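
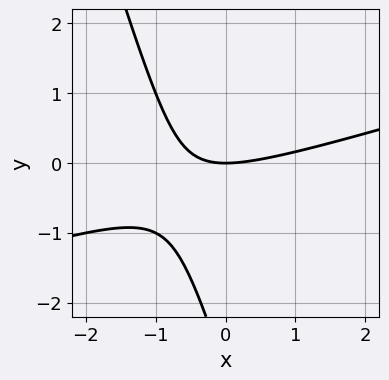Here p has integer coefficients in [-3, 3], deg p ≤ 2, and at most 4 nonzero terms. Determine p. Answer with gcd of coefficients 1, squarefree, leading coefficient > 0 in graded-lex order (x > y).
x^2 - 3*x*y - y^2 - 3*y

Degree: a generic line meets the curve in up to 2 points, so deg p = 2.
Checking where it meets the axes: it crosses the x-axis at the gridline x = 0; one y-axis crossing is at y = 0.
These observations pin down the coefficients.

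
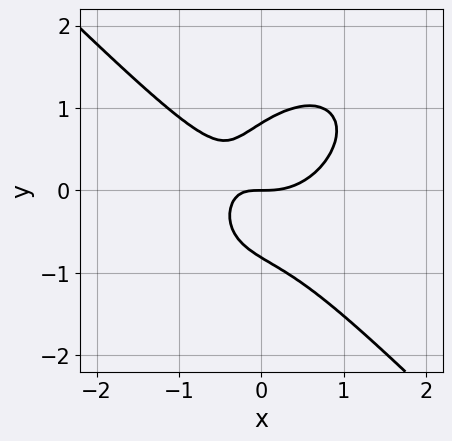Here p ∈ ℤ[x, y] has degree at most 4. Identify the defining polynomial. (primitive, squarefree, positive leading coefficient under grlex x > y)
3*x^3 + 3*y^3 - 3*x*y - 2*y

First, the degree is 3 — the shape is more complex than any degree-2 curve.
Then, from the visible intercepts: it crosses the x-axis at the gridline x = 0; it meets the y-axis at y = 0 (among the integer gridlines).
Finally, fitting integer coefficients to these (and the overall shape) gives p.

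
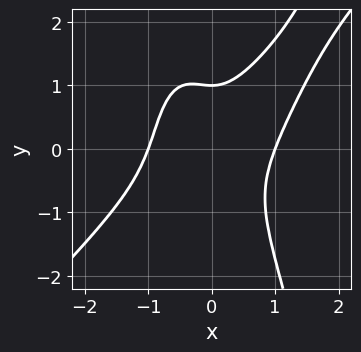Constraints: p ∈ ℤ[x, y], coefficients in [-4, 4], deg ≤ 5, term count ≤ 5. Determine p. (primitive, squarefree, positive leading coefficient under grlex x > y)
3*x^4 - 3*x^3*y + y^3 - 2*x^2 - 1

(a) The degree is 4 — a generic line meets the curve in up to 4 points.
(b) Against the integer gridlines: among the integer gridlines, it crosses the x-axis at x ∈ {-1, 1}; one y-axis crossing is at y = 1.
(c) Together with the visible shape, these determine p as stated.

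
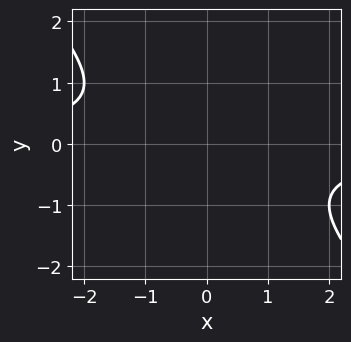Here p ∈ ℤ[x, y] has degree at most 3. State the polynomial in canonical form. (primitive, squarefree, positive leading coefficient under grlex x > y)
x*y + y^2 + 1

(a) Degree: the shape is more complex than any degree-1 curve, so deg p = 2.
(b) Observable constraints: no x-intercept at any integer in the box; the curve avoids every integer y-axis point in the box.
(c) These observations pin down the coefficients.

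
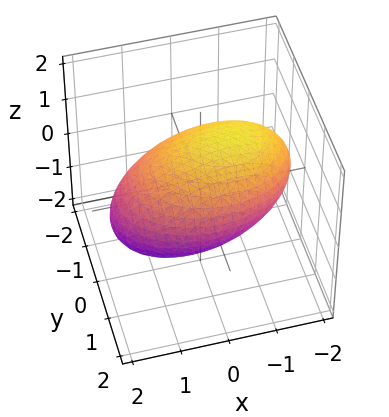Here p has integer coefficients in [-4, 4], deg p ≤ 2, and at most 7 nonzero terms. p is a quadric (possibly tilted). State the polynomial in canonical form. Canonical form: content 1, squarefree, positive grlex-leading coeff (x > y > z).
x^2 + x*z + 2*y^2 + 2*z^2 - 3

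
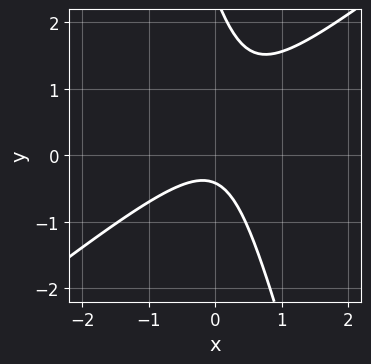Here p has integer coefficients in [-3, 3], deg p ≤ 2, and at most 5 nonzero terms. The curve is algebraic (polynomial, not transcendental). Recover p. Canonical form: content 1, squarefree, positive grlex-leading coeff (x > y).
First, degree: no degree-1 curve has this shape, so deg p = 2.
Next, observable constraints: it misses every integer gridline on the x-axis.
Finally, putting this together gives p.

3*x^2 - 3*x*y - y^2 + 2*y + 1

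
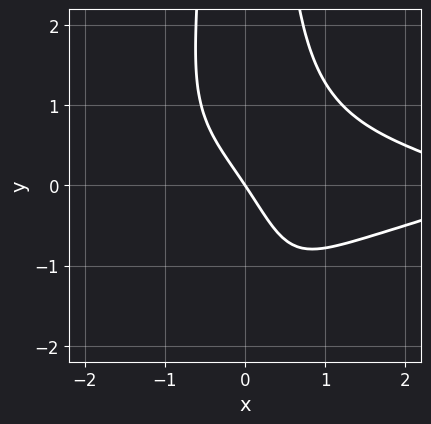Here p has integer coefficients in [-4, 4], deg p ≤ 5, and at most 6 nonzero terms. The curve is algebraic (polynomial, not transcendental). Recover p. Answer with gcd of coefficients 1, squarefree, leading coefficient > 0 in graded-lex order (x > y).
2*x^2*y^2 + x^2 + x*y - 3*x - 2*y

(a) deg p = 4. No degree-3 curve has this shape.
(b) From the visible intercepts: one y-axis crossing is at y = 0; one x-axis crossing is at x = 0.
(c) Matching integer coefficients to the picture gives p.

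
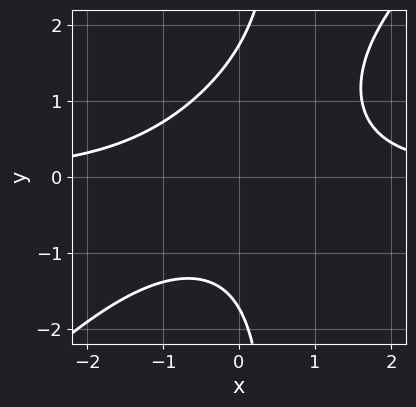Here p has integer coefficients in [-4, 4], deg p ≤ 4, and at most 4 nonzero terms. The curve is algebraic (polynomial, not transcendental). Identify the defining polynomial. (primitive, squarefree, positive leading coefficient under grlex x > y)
2*x^2*y - 2*x*y^2 + y^2 - 3

(a) deg p = 3. No degree-2 curve has this shape.
(b) Checking where it meets the axes: it misses every integer gridline on the x-axis.
(c) Assembling these constraints gives the stated polynomial.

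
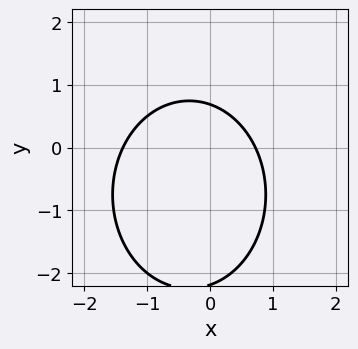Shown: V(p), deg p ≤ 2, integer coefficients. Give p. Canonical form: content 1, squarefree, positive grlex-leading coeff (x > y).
3*x^2 + 2*y^2 + 2*x + 3*y - 3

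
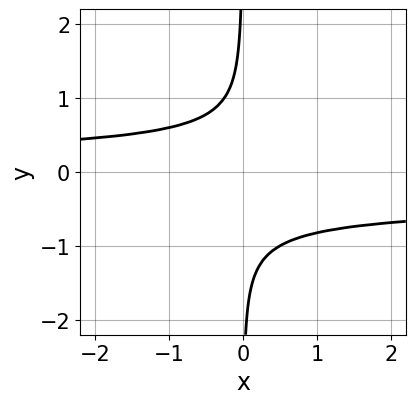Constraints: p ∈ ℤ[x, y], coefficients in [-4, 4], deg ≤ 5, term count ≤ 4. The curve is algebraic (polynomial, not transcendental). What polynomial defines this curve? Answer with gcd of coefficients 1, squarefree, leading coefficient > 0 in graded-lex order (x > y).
1. The degree is 4 — a generic line meets the curve in up to 4 points.
2. Reading off the gridlines: the curve avoids every integer y-axis point in the box; no x-intercept at any integer in the box.
3. Solving for integer coefficients yields p as stated.

3*x*y^3 + x*y^2 + 1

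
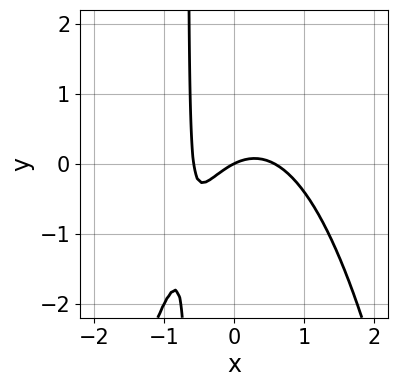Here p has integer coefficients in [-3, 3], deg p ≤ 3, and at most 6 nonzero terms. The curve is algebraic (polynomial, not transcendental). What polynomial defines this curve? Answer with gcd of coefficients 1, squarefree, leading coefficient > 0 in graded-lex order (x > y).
3*x^3 + 3*x*y - x + 2*y

(a) Degree: the shape is more complex than any degree-2 curve, so deg p = 3.
(b) From the axis intercepts and sections: one x-axis crossing is at x = 0; it crosses the y-axis at the gridline y = 0.
(c) Together with the visible shape, these determine p as stated.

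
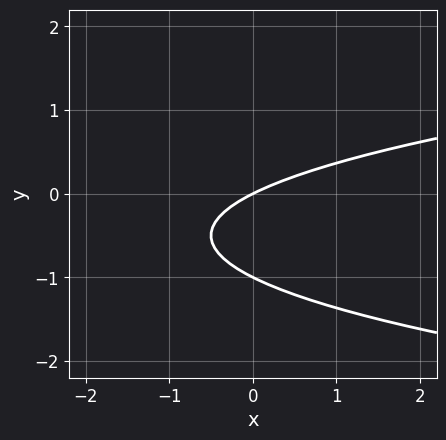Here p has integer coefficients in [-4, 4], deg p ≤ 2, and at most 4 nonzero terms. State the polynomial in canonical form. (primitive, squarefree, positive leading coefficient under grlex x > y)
(a) deg p = 2. A generic line meets the curve in up to 2 points.
(b) Against the integer gridlines: the y-axis gridline crossings are at y ∈ {-1, 0}; it meets the x-axis at x = 0 (among the integer gridlines).
(c) Fitting integer coefficients to these (and the overall shape) gives p.

2*y^2 - x + 2*y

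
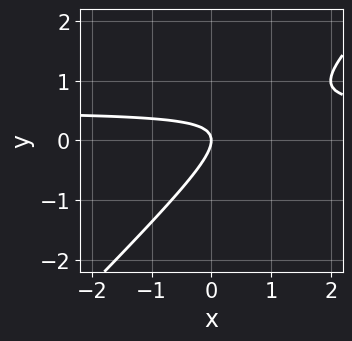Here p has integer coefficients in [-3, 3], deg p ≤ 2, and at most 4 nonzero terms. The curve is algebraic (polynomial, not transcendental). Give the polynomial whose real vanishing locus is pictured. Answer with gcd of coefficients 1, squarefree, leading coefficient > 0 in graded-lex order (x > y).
First, the degree is 2 — the shape is more complex than any degree-1 curve.
Then, observable constraints: it crosses the x-axis at the gridline x = 0; it meets the y-axis at y = 0 (among the integer gridlines).
Finally, these observations pin down the coefficients.

2*x*y - 2*y^2 - x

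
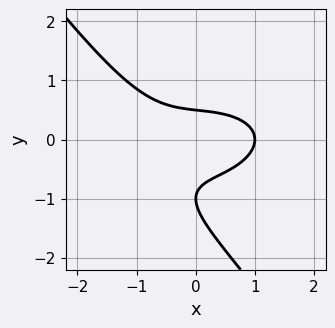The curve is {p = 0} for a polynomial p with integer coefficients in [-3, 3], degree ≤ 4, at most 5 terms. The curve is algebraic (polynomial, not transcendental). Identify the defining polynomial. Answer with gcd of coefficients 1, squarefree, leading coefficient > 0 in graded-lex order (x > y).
1. Degree: no degree-2 curve has this shape, so deg p = 3.
2. Reading off the gridlines: it meets the y-axis at y = -1 (among the integer gridlines); one x-axis crossing is at x = 1.
3. Putting this together gives p.

x^3 + 2*x*y^2 + 2*y^3 + 3*y^2 - 1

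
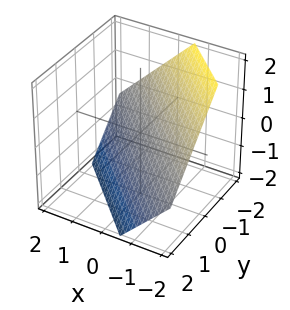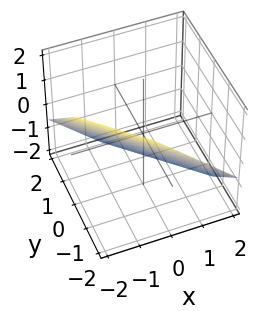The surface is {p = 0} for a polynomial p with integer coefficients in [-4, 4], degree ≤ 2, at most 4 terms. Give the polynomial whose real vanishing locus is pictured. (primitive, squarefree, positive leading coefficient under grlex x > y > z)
3*x + 3*y + 3*z + 2

1. Degree: the surface is flat (a plane), so deg p = 1.
2. Solving for integer coefficients yields p as stated.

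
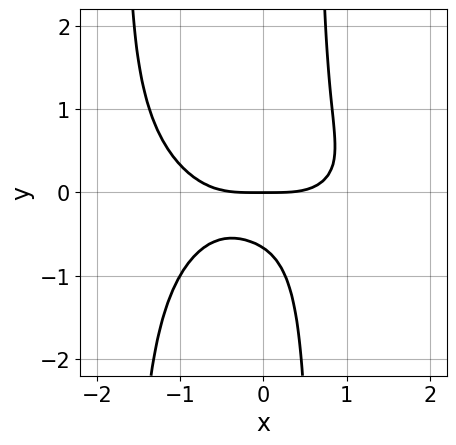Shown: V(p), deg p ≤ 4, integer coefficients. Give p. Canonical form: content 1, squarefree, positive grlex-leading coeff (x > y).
x^4 + 3*x^2*y^2 + 3*x*y^2 - 3*y^2 - 2*y

1. Degree: a generic line meets the curve in up to 4 points, so deg p = 4.
2. From the axis intercepts and sections: it crosses the x-axis at the gridline x = 0; it meets the y-axis at y = 0 (among the integer gridlines).
3. The integer polynomial consistent with all of this is the stated p.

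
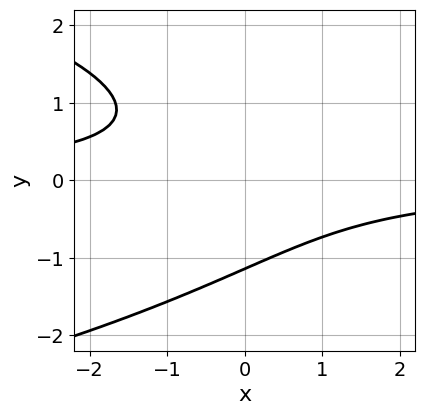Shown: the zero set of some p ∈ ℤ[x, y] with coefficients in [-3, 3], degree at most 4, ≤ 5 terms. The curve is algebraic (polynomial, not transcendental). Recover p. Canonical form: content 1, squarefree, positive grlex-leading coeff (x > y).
2*y^3 + 3*x*y + 3

First, the degree is 3 — no degree-2 curve has this shape.
Then, from the visible intercepts: the curve avoids every integer x-axis point in the box.
Finally, the integer polynomial consistent with all of this is the stated p.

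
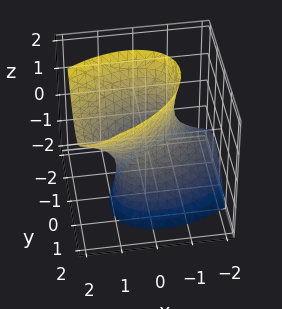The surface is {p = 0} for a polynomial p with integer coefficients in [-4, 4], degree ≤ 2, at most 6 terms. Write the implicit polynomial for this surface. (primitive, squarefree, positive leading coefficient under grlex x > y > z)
deg p = 2. The shape is more complex than any degree-1 surface.
Against the integer gridlines: no z-intercept at any integer in the box; among the integer gridlines, it crosses the x-axis at x ∈ {-1, 1}.
The integer polynomial consistent with all of this is the stated p.

2*x^2 - 2*x*y - 2*x*z + 3*y^2 - z^2 - 2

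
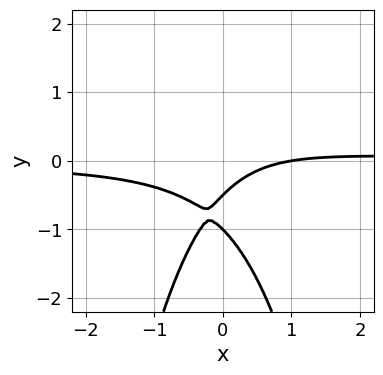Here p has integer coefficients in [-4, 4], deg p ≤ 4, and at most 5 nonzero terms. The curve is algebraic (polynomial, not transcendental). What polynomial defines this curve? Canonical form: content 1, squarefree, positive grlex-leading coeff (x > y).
3*x^2*y + 2*y^2 - x + 3*y + 1

First, the degree is 3 — no degree-2 curve has this shape.
Then, checking where it meets the axes: it crosses the x-axis at the gridline x = 1; it meets the y-axis at y = -1 (among the integer gridlines).
Finally, assembling these constraints gives the stated polynomial.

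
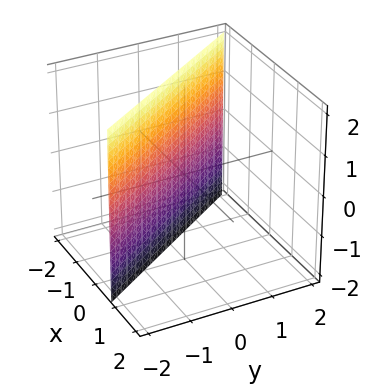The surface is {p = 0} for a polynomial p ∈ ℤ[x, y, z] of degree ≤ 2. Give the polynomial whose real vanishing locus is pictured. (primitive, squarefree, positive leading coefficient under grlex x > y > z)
First, degree: the surface is flat (a plane), so deg p = 1.
Then, checking where it meets the axes: it misses every integer gridline on the z-axis; one y-axis crossing is at y = -1.
Finally, putting this together gives p.

3*x + 2*y + 2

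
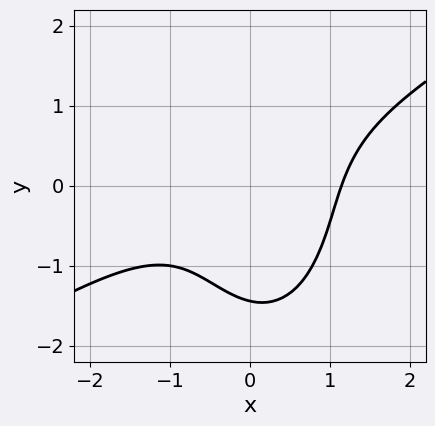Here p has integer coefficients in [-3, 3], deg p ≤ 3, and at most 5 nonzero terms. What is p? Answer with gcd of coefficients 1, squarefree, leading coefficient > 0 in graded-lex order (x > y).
deg p = 3.
The integer polynomial consistent with all of this is the stated p.

2*x^3 - 3*x^2*y - y^3 + x*y - 3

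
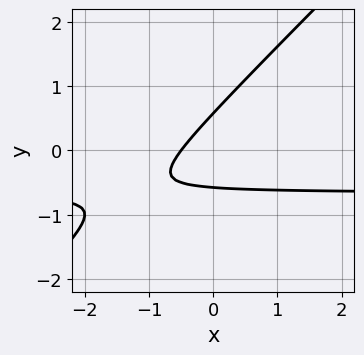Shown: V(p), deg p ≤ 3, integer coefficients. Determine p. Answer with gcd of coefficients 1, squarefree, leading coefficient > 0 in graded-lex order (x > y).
Degree: the shape is more complex than any degree-1 curve, so deg p = 2.
Matching integer coefficients to the picture gives p.

3*x*y - 3*y^2 + 2*x + 1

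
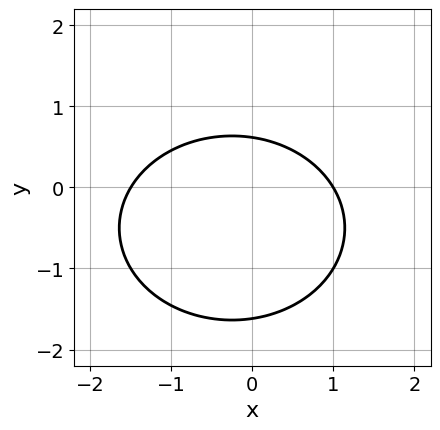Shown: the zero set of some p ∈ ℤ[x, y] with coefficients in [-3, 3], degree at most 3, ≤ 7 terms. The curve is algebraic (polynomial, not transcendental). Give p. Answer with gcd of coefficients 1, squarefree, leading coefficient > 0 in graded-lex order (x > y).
2*x^2 + 3*y^2 + x + 3*y - 3

First, degree: no degree-1 curve has this shape, so deg p = 2.
Next, observable constraints: it crosses the x-axis at the gridline x = 1.
Finally, matching integer coefficients to the picture gives p.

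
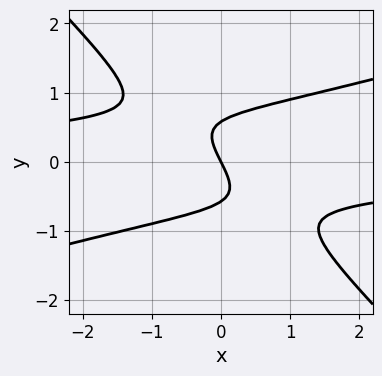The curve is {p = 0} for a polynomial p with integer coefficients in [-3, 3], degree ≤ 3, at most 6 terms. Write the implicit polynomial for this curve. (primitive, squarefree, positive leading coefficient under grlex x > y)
x^2*y - 2*x*y^2 - 3*y^3 + 2*x + y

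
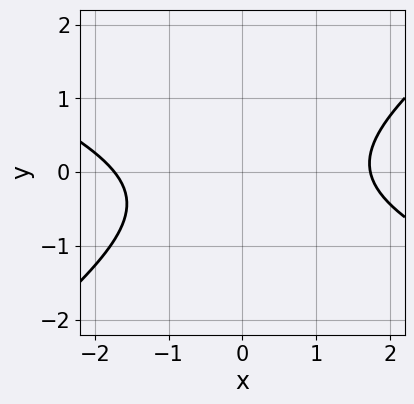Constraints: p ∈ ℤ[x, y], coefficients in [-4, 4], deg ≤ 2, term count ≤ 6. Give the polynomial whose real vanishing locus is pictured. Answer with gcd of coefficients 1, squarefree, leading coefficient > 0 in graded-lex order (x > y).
x^2 + x*y - 3*y^2 - y - 3

The degree is 2 — the shape is more complex than any degree-1 curve.
Checking where it meets the axes: it misses every integer gridline on the y-axis.
The integer polynomial consistent with all of this is the stated p.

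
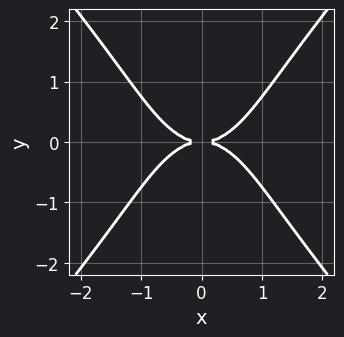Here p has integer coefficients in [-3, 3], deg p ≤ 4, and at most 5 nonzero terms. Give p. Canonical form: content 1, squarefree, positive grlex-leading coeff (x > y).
1. The degree is 4 — no degree-3 curve has this shape.
2. Symmetries: the y ↦ −y reflection is a symmetry, so y appears only in even powers; the x ↦ −x reflection is a symmetry, so x appears only in even powers.
3. Reading off the gridlines: it crosses the x-axis at the gridline x = 0; it meets the y-axis at y = 0 (among the integer gridlines).
4. The integer polynomial consistent with all of this is the stated p.

2*x^4 - y^4 - 3*y^2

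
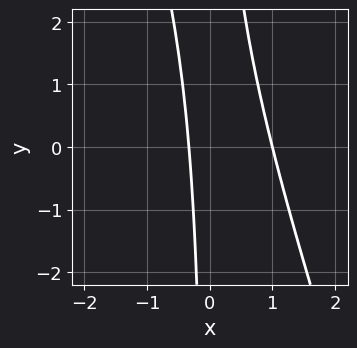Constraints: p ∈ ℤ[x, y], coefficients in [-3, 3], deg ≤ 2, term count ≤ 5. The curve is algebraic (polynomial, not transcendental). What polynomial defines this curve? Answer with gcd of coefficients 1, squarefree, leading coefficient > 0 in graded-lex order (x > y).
3*x^2 + x*y - 2*x - 1

First, degree: the shape is more complex than any degree-1 curve, so deg p = 2.
Next, against the integer gridlines: it meets the x-axis at x = 1 (among the integer gridlines); the curve avoids every integer y-axis point in the box.
Finally, the integer polynomial consistent with all of this is the stated p.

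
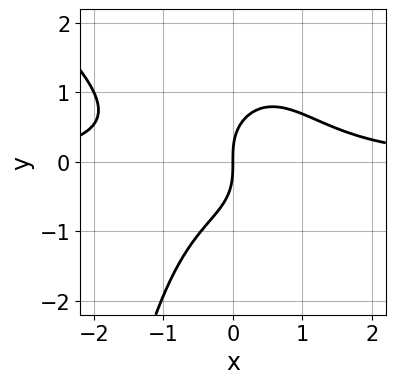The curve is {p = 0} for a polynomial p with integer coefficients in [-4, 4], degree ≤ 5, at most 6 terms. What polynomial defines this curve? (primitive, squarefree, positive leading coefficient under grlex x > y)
2*x^3*y + 2*x^2*y^2 + 2*y^3 - 3*x

1. Degree: the shape is more complex than any degree-3 curve, so deg p = 4.
2. Reading off the gridlines: one y-axis crossing is at y = 0; it crosses the x-axis at the gridline x = 0.
3. Assembling these constraints gives the stated polynomial.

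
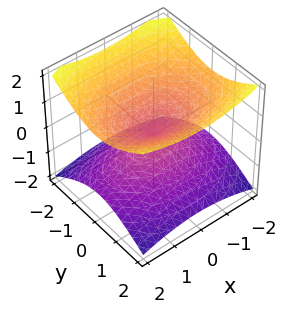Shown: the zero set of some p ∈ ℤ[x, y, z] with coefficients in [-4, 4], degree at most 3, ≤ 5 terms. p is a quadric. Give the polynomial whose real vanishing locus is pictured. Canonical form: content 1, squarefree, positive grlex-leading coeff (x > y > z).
1. Degree: two nappes meeting at a single point; a quadric, so deg p = 2.
2. Symmetries: mirror symmetry z ↦ −z ⇒ only even powers of z; the x ↦ −x reflection is a symmetry, so x appears only in even powers; it's symmetric under y → −y, forcing even powers of y.
3. From the axis intercepts and sections: it crosses the y-axis at the gridline y = 0; it meets the z-axis at z = 0 (among the integer gridlines); it meets the x-axis at x = 0 (among the integer gridlines).
4. Assembling these constraints gives the stated polynomial.

x^2 + 2*y^2 - 3*z^2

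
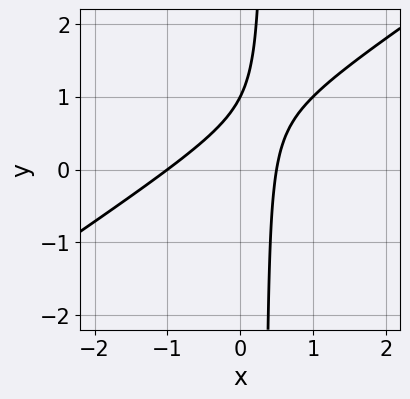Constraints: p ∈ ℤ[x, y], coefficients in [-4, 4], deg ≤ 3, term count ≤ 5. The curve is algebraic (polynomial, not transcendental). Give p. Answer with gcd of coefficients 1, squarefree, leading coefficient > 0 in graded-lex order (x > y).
2*x^2 - 3*x*y + x + y - 1

First, degree: no degree-1 curve has this shape, so deg p = 2.
Next, against the integer gridlines: it crosses the x-axis at the gridline x = -1; it meets the y-axis at y = 1 (among the integer gridlines).
Finally, these observations pin down the coefficients.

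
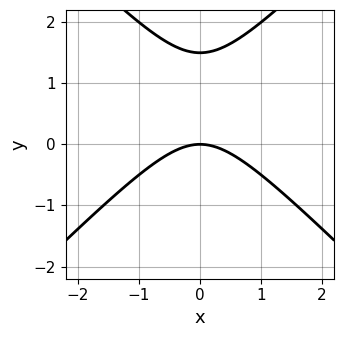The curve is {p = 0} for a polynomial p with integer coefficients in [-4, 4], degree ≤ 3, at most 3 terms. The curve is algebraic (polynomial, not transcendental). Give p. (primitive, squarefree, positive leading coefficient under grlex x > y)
2*x^2 - 2*y^2 + 3*y

1. Degree: no degree-1 curve has this shape, so deg p = 2.
2. Symmetries: mirror symmetry x ↦ −x ⇒ only even powers of x.
3. Reading off the gridlines: one y-axis crossing is at y = 0; it crosses the x-axis at the gridline x = 0.
4. Assembling these constraints gives the stated polynomial.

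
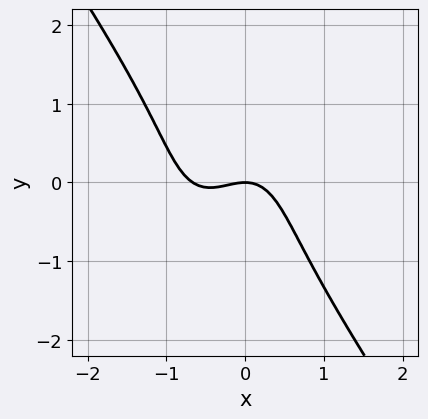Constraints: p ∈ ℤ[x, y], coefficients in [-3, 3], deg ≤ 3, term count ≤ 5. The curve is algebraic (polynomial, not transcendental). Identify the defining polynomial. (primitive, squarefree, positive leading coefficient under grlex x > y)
3*x^3 + y^3 + 2*x^2 + 2*y

1. deg p = 3. The shape is more complex than any degree-2 curve.
2. Observable constraints: it meets the y-axis at y = 0 (among the integer gridlines); one x-axis crossing is at x = 0.
3. These observations pin down the coefficients.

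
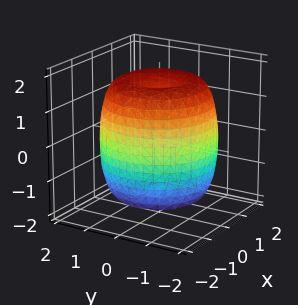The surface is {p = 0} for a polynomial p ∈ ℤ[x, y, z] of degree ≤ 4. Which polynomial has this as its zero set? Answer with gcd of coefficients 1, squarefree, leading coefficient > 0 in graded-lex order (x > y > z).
First, degree: the shape is more complex than any degree-3 surface, so deg p = 4.
Then, symmetry: the z-axis is an axis of rotation, so x and y enter only as x² + y².
Then, from the visible intercepts: a circular section at z = 1 has radius between 1 and 2.
Finally, putting this together gives p.

x^4 + 2*x^2*y^2 + y^4 - 2*x^2 - 2*y^2 + z^2 - 2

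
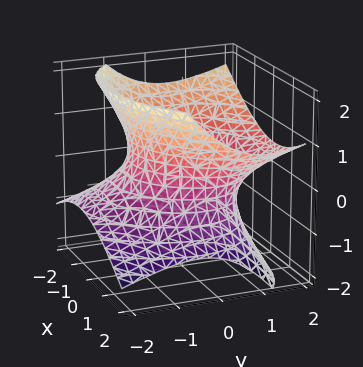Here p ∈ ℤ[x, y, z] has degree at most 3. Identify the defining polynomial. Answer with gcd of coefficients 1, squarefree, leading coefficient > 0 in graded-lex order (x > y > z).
2*x^2 - x*y + 2*y^2 - 3*y*z - 3*z^2 - 3

deg p = 2. A generic line meets the surface in up to 2 points.
Checking where it meets the axes: no z-intercept at any integer in the box.
These observations pin down the coefficients.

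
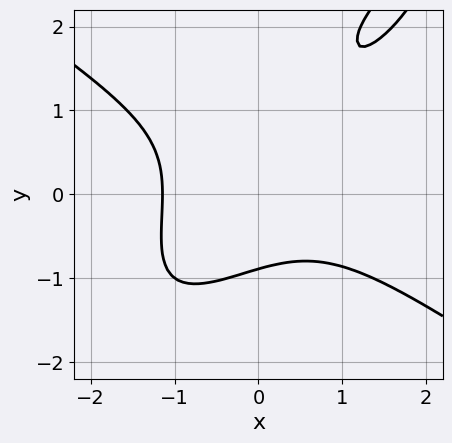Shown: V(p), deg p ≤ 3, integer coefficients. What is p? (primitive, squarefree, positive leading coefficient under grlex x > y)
2*x^3 - 3*x*y^2 + 2*y^3 - 2*y^2 + 3

(a) deg p = 3. The shape is more complex than any degree-2 curve.
(b) The integer polynomial consistent with all of this is the stated p.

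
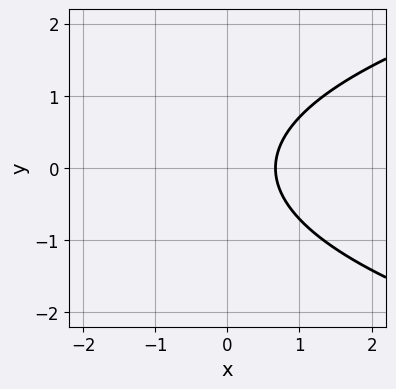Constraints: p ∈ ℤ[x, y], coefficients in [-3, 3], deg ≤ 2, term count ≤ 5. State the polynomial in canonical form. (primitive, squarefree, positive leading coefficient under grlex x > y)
2*y^2 - 3*x + 2

(a) The degree is 2 — the shape is more complex than any degree-1 curve.
(b) Symmetries: mirror symmetry y ↦ −y ⇒ only even powers of y.
(c) Checking where it meets the axes: the curve avoids every integer y-axis point in the box.
(d) Putting this together gives p.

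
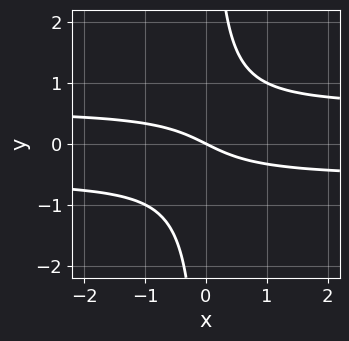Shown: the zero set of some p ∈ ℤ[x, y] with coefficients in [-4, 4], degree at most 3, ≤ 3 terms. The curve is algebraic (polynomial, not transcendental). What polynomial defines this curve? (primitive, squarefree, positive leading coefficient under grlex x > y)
3*x*y^2 - x - 2*y

1. Degree: the shape is more complex than any degree-2 curve, so deg p = 3.
2. Reading off the gridlines: it meets the y-axis at y = 0 (among the integer gridlines); it crosses the x-axis at the gridline x = 0.
3. These observations pin down the coefficients.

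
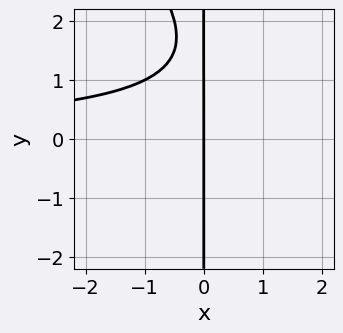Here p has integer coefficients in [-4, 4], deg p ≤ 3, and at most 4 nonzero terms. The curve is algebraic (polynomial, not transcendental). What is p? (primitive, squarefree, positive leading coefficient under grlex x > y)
x^2*y + x*y^2 - 3*x*y + 3*x

First, degree: the shape is more complex than any degree-2 curve, so deg p = 3.
Next, from the axis intercepts and sections: one x-axis crossing is at x = 0; the visible y-axis segment lies entirely on the curve.
Finally, together with the visible shape, these determine p as stated.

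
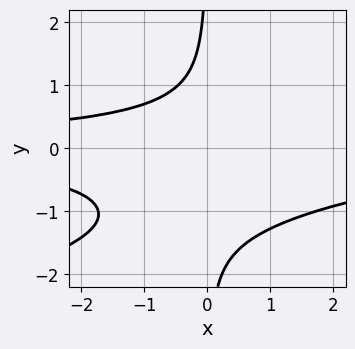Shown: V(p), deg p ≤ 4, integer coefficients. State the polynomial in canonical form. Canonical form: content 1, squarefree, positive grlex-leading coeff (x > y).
(a) Degree: a generic line meets the curve in up to 4 points, so deg p = 4.
(b) Reading off the gridlines: it misses every integer gridline on the y-axis; no x-intercept at any integer in the box.
(c) The integer polynomial consistent with all of this is the stated p.

x^2*y^2 - 3*x*y^3 - 3*x*y^2 - 3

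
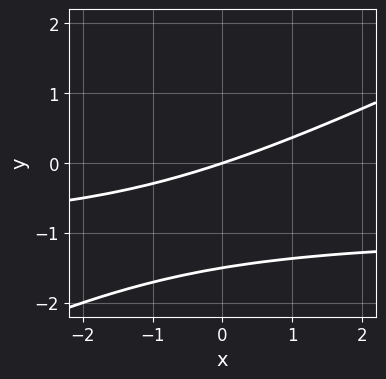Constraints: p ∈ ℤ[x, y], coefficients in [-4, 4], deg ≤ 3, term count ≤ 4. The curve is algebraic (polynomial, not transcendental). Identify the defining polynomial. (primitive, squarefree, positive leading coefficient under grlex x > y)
1. Degree: a generic line meets the curve in up to 2 points, so deg p = 2.
2. Observable constraints: one y-axis crossing is at y = 0; it meets the x-axis at x = 0 (among the integer gridlines).
3. Fitting integer coefficients to these (and the overall shape) gives p.

x*y - 2*y^2 + x - 3*y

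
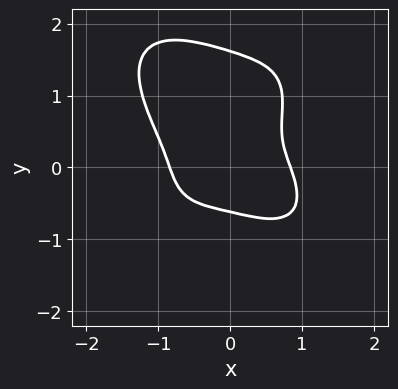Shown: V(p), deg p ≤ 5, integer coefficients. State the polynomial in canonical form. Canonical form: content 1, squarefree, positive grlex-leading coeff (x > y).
2*x^4 + 2*y^4 - 3*y^3 + 2*x*y - 1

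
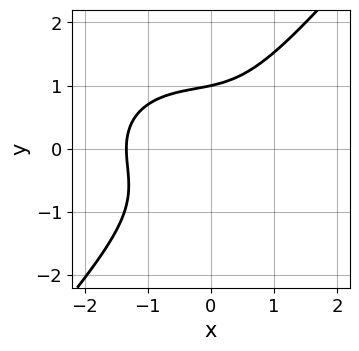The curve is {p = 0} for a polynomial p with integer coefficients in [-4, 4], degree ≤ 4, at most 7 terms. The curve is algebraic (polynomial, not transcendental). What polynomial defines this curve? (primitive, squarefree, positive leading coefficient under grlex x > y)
2*x^3 + 2*x*y^2 - 3*y^3 + x^2 + 3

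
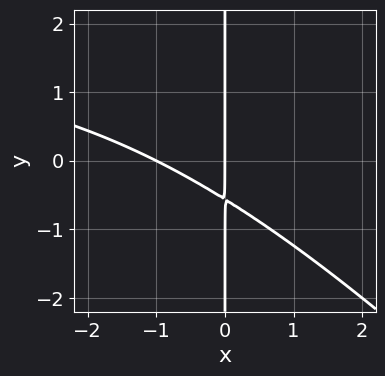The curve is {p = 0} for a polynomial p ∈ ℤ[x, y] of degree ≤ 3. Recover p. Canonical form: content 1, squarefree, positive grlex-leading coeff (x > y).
x^2*y + x*y^2 - 2*x^2 - 3*x*y - 2*x

Degree: a generic line meets the curve in up to 3 points, so deg p = 3.
Against the integer gridlines: the visible y-axis segment lies entirely on the curve; the x-axis gridline crossings are at x ∈ {-1, 0}.
Fitting integer coefficients to these (and the overall shape) gives p.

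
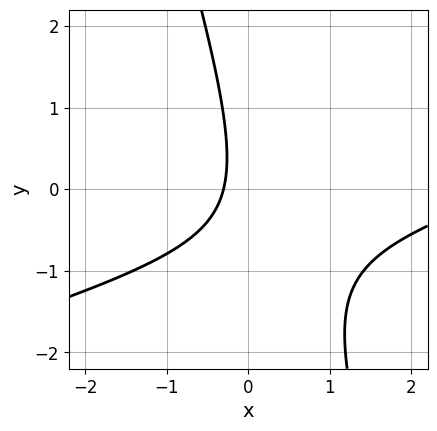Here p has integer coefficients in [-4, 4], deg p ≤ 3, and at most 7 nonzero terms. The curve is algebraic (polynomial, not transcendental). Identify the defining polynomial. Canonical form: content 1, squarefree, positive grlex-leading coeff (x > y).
x^2 - 3*x*y - y^2 - 3*x - 1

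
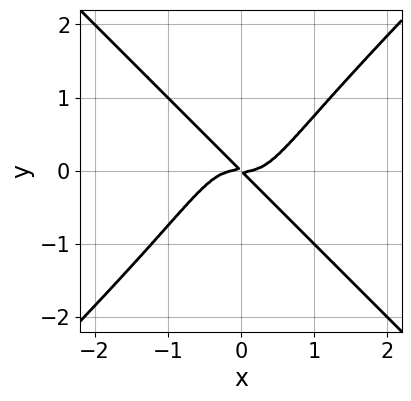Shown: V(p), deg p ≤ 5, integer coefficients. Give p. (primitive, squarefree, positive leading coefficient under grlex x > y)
(a) The degree is 4 — the shape is more complex than any degree-3 curve.
(b) Observable constraints: one x-axis crossing is at x = 0; it meets the y-axis at y = 0 (among the integer gridlines).
(c) Matching integer coefficients to the picture gives p.

3*x^4 - 3*x^2*y^2 - x*y - y^2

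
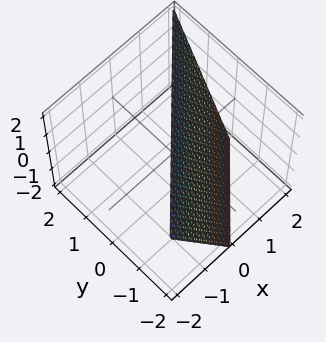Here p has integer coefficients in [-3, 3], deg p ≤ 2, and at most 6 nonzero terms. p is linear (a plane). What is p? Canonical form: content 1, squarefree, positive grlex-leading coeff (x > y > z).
2*x - 2*y + z - 2

The degree is 1 — the surface is flat (a plane).
From the axis intercepts and sections: it crosses the x-axis at the gridline x = 1; it crosses the z-axis at the gridline z = 2.
Assembling these constraints gives the stated polynomial. Check: (0, -1, 0) on the y-axis lies on the surface, and p(0, -1, 0) = 0. ✓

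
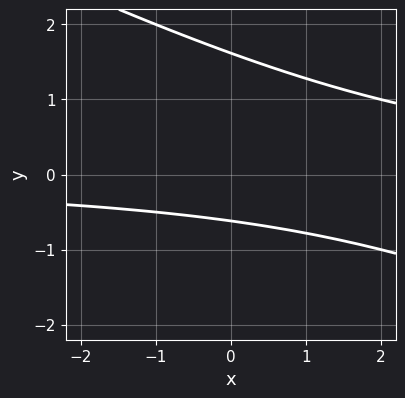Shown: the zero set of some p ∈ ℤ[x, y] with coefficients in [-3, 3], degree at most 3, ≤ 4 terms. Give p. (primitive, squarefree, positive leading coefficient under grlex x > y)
x*y + 2*y^2 - 2*y - 2

(a) The degree is 2 — the shape is more complex than any degree-1 curve.
(b) Reading off the gridlines: no x-intercept at any integer in the box.
(c) The integer polynomial consistent with all of this is the stated p.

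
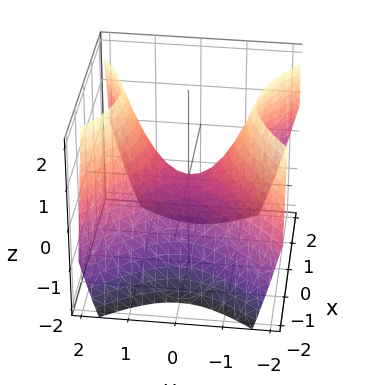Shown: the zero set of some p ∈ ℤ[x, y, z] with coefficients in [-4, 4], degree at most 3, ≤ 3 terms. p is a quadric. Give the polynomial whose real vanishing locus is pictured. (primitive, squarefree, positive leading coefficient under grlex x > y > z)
1. Degree: a hyperbolic paraboloid; a quadric, so deg p = 2.
2. Symmetries: mirror symmetry y ↦ −y ⇒ only even powers of y; the x ↦ −x reflection is a symmetry, so x appears only in even powers.
3. From the visible intercepts: one x-axis crossing is at x = 0; one y-axis crossing is at y = 0.
4. Fitting integer coefficients to these (and the overall shape) gives p.

x^2 - y^2 + z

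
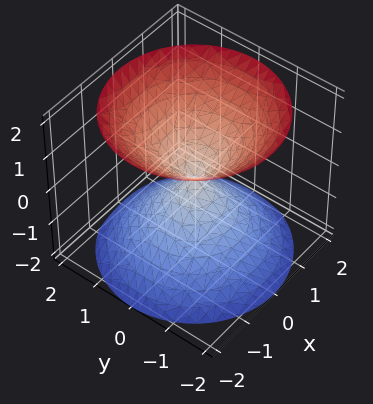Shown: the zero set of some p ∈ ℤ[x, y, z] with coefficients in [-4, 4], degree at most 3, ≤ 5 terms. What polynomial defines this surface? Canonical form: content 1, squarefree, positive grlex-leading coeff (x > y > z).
x^2 + y^2 - z^2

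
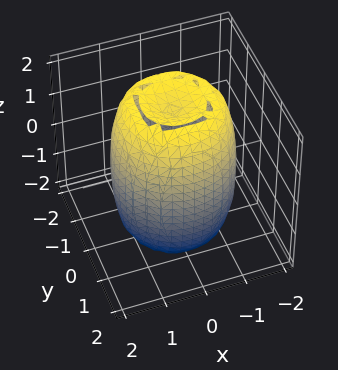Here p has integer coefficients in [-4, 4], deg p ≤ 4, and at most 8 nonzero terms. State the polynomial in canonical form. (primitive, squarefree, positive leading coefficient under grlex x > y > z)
1. deg p = 4. A generic line meets the surface in up to 4 points.
2. By symmetry, the surface is invariant under rotation about z: p = q(x² + y², z).
3. Observable constraints: a circular section at z = 2 has radius between 0 and 1.
4. These observations pin down the coefficients.

2*x^4 + 4*x^2*y^2 + 2*y^4 - 3*x^2 - 3*y^2 + z^2 - 3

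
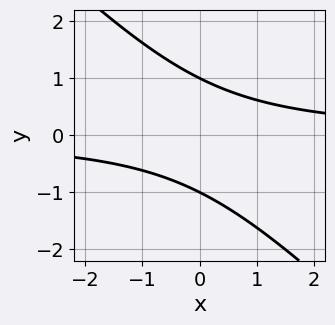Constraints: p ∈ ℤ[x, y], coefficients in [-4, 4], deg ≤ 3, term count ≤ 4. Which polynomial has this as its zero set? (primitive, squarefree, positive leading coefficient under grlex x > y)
x*y + y^2 - 1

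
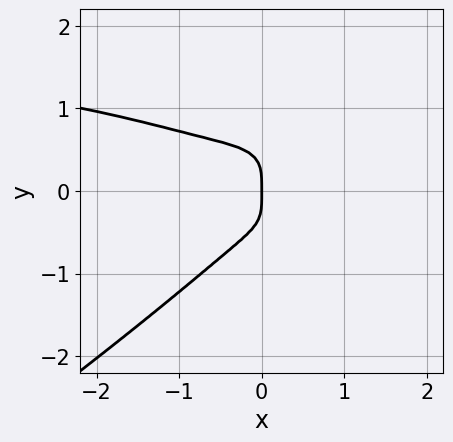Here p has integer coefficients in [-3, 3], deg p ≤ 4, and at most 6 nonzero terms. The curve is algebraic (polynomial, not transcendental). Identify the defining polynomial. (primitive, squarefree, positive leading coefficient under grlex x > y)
(a) Degree: a generic line meets the curve in up to 4 points, so deg p = 4.
(b) Checking where it meets the axes: it meets the x-axis at x = 0 (among the integer gridlines); it meets the y-axis at y = 0 (among the integer gridlines).
(c) Fitting integer coefficients to these (and the overall shape) gives p.

x^3*y - 3*y^4 - 2*x^3 - 2*x^2*y - x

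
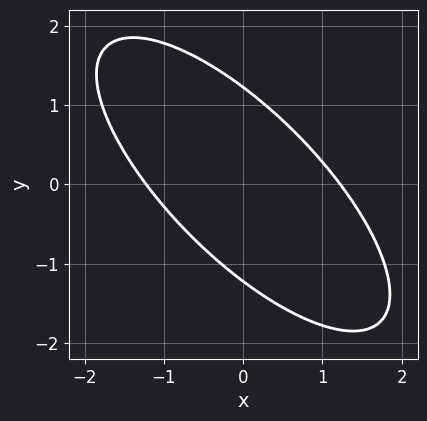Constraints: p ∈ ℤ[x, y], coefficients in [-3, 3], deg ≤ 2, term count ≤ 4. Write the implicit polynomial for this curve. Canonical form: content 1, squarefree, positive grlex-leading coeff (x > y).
1. Degree: the shape is more complex than any degree-1 curve, so deg p = 2.
2. Solving for integer coefficients yields p as stated.

2*x^2 + 3*x*y + 2*y^2 - 3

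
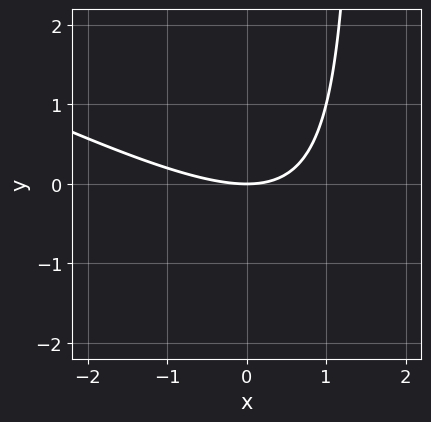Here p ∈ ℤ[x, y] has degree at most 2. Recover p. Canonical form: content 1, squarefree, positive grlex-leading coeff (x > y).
(a) The degree is 2 — a generic line meets the curve in up to 2 points.
(b) Observable constraints: it meets the x-axis at x = 0 (among the integer gridlines); one y-axis crossing is at y = 0.
(c) Solving for integer coefficients yields p as stated.

x^2 + 2*x*y - 3*y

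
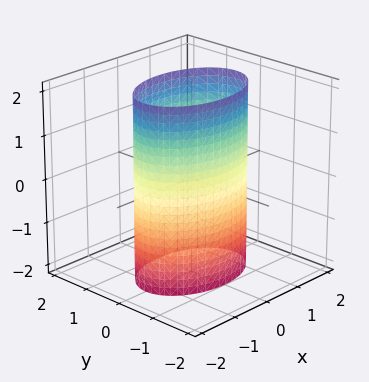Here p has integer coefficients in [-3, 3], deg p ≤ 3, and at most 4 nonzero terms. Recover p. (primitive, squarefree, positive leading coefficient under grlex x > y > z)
(a) The degree is 2 — constant cross-section along one axis; a quadric.
(b) Symmetries: the x ↦ −x reflection is a symmetry, so x appears only in even powers; it's symmetric under y → −y, forcing even powers of y; the z ↦ −z reflection is a symmetry, so z appears only in even powers.
(c) From the axis intercepts and sections: among the integer gridlines, it crosses the y-axis at y ∈ {-1, 1}; no z-intercept at any integer in the box.
(d) Solving for integer coefficients yields p as stated.

x^2 + 2*y^2 - 2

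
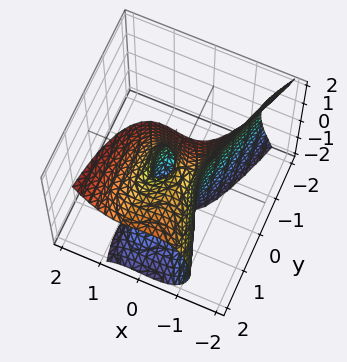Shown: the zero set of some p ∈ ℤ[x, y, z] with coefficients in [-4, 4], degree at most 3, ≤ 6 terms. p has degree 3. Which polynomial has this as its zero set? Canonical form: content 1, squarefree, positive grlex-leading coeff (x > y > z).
First, deg p = 3. A generic line meets the surface in up to 3 points.
Then, from the visible intercepts: it meets the x-axis at x = 0 (among the integer gridlines); every point of the z-axis in the box is on the surface.
Finally, putting this together gives p.

3*x^3 - y*z^2 + y^2 - y*z - x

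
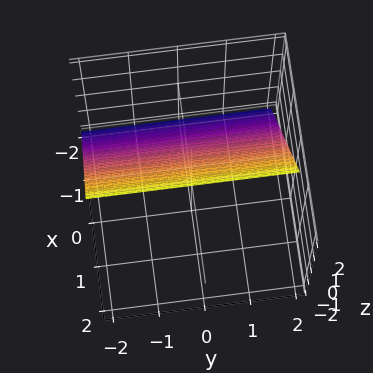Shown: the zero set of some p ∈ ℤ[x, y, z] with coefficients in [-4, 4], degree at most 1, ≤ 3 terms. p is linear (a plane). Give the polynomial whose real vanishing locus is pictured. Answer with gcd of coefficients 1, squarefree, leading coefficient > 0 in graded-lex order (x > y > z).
First, the degree is 1 — every cross-section is a straight line — this is a plane.
Next, reading off the gridlines: it crosses the z-axis at the gridline z = 1; it misses every integer gridline on the y-axis.
Finally, assembling these constraints gives the stated polynomial.

3*x - 2*z + 2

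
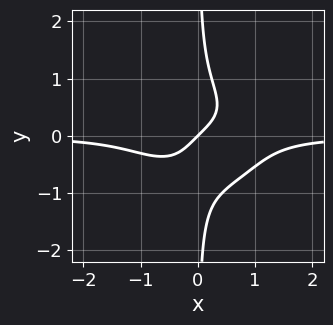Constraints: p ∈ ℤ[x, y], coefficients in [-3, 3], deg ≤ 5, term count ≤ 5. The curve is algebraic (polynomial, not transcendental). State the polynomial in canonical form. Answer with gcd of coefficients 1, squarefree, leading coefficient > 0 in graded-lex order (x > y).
(a) The degree is 4 — the shape is more complex than any degree-3 curve.
(b) From the axis intercepts and sections: it meets the y-axis at y = 0 (among the integer gridlines); it meets the x-axis at x = 0 (among the integer gridlines).
(c) These observations pin down the coefficients.

2*x^3*y + 3*x*y^3 + x - y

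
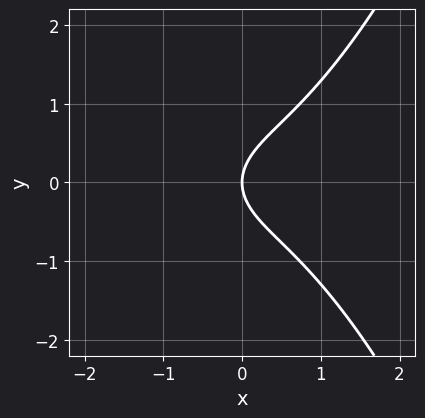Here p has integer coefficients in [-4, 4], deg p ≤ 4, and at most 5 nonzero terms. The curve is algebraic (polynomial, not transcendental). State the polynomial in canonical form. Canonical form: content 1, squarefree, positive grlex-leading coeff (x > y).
2*x^3 - 3*y^2 + 3*x

Degree: the shape is more complex than any degree-2 curve, so deg p = 3.
Symmetries: it's symmetric under y → −y, forcing even powers of y.
Observable constraints: it crosses the y-axis at the gridline y = 0; it meets the x-axis at x = 0 (among the integer gridlines).
These observations pin down the coefficients.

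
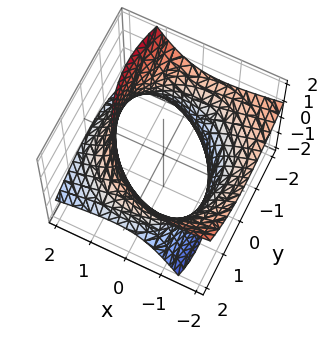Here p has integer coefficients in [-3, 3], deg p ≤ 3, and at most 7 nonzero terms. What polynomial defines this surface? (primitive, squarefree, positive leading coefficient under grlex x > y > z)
First, deg p = 2.
Then, observable constraints: the surface avoids every integer z-axis point in the box.
Finally, fitting integer coefficients to these (and the overall shape) gives p.

x^2 + 2*x*z + y^2 + y*z - z^2 - 3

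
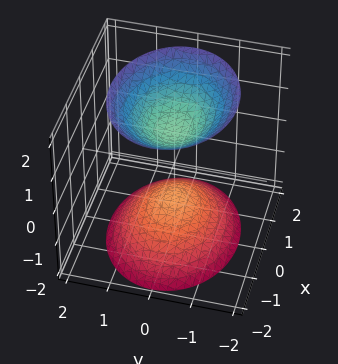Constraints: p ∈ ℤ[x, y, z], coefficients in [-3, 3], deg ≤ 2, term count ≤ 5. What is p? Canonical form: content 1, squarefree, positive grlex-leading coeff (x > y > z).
2*x^2 + 3*y^2 - 2*z^2 + 2

The picture has 2 separate pieces. They look like related sheets of one shape, so recover p as a whole.
The degree is 2 — two separate bowl-shaped sheets opening away from each other; a quadric.
Symmetries: the y ↦ −y reflection is a symmetry, so y appears only in even powers; the x ↦ −x reflection is a symmetry, so x appears only in even powers; the z ↦ −z reflection is a symmetry, so z appears only in even powers.
Observable constraints: no x-intercept at any integer in the box; the surface avoids every integer y-axis point in the box; among the integer gridlines, it crosses the z-axis at z ∈ {-1, 1}.
Together with the visible shape, these determine p as stated.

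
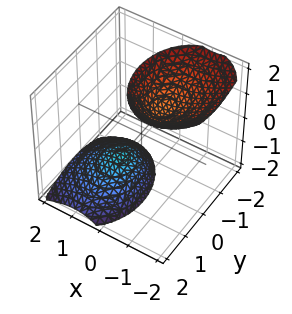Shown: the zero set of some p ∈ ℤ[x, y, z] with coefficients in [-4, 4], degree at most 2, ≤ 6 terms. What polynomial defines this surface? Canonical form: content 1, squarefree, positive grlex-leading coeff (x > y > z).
3*x^2 + 3*x*z + 2*y^2 + y*z - z^2 + 2

(a) The picture has 2 separate pieces. Treating them together as one polynomial.
(b) The degree is 2 — no degree-1 surface has this shape.
(c) Against the integer gridlines: no x-intercept at any integer in the box; no y-intercept at any integer in the box.
(d) Putting this together gives p.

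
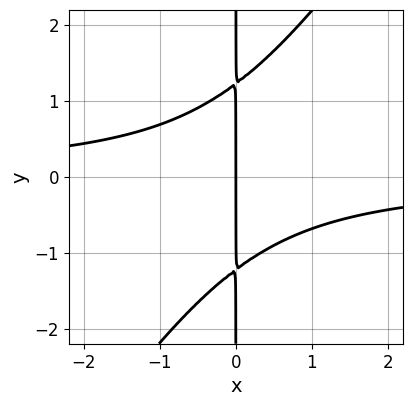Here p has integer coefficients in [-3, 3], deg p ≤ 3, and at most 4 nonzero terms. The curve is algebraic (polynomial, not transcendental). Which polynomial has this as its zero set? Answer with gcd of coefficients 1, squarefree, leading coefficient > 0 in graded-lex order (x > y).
3*x^2*y - 2*x*y^2 + 3*x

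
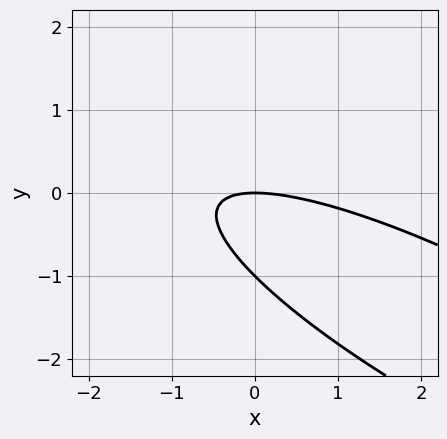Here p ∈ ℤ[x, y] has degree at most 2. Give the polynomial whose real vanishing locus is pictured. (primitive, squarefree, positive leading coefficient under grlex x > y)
x^2 + 3*x*y + 3*y^2 + 3*y

First, deg p = 2. The shape is more complex than any degree-1 curve.
Then, from the axis intercepts and sections: it crosses the x-axis at the gridline x = 0; the y-axis gridline crossings are at y ∈ {-1, 0}.
Finally, the integer polynomial consistent with all of this is the stated p.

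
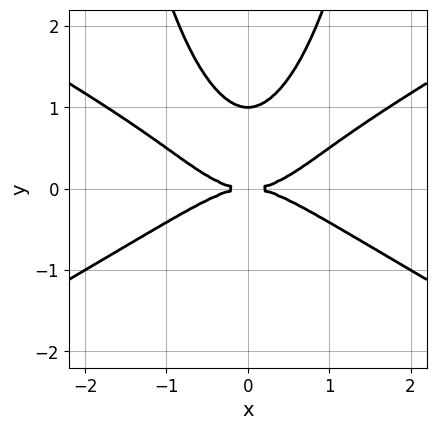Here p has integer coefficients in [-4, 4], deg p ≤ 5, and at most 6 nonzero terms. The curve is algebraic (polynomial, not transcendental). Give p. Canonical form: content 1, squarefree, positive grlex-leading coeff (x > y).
(a) Degree: a generic line meets the curve in up to 4 points, so deg p = 4.
(b) Symmetries: it's symmetric under x → −x, forcing even powers of x.
(c) From the visible intercepts: one x-axis crossing is at x = 0; among the integer gridlines, it crosses the y-axis at y ∈ {0, 1}.
(d) Matching integer coefficients to the picture gives p.

x^4 - 3*x^2*y^2 + 2*y^3 - 2*y^2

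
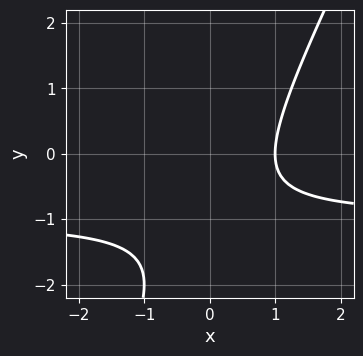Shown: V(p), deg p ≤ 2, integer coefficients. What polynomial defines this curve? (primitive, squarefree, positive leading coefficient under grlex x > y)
(a) deg p = 2. No degree-1 curve has this shape.
(b) From the axis intercepts and sections: the curve avoids every integer y-axis point in the box; it crosses the x-axis at the gridline x = 1.
(c) Together with the visible shape, these determine p as stated.

2*x*y - y^2 + 2*x - 2*y - 2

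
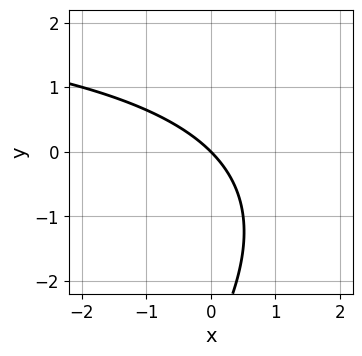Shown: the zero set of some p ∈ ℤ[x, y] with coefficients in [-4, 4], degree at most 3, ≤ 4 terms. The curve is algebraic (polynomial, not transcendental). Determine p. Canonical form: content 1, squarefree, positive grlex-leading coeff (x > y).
x*y - y^2 - 3*x - 3*y

(a) The degree is 2 — no degree-1 curve has this shape.
(b) Reading off the gridlines: one y-axis crossing is at y = 0; it crosses the x-axis at the gridline x = 0.
(c) These observations pin down the coefficients.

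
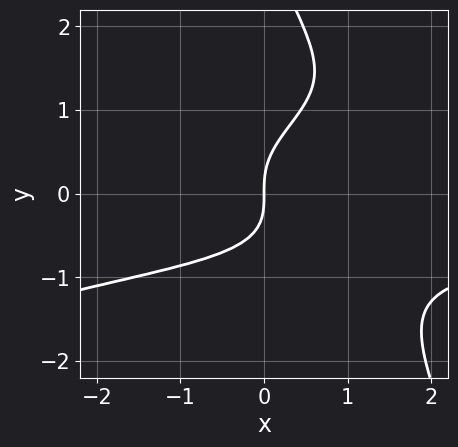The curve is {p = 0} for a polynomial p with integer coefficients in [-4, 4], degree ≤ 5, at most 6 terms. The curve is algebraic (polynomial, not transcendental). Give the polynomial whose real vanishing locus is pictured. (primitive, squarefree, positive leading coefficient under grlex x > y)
x^2*y^2 - 2*x*y^3 - y^4 + 3*y^3 - 3*x

First, degree: no degree-3 curve has this shape, so deg p = 4.
Next, against the integer gridlines: it meets the y-axis at y = 0 (among the integer gridlines); it meets the x-axis at x = 0 (among the integer gridlines).
Finally, together with the visible shape, these determine p as stated.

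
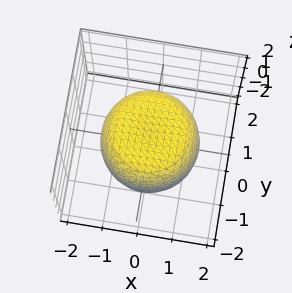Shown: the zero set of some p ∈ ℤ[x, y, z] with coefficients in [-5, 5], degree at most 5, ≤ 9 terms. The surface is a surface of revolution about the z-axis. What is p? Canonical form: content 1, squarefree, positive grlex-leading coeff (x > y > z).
2*x^4 + 4*x^2*y^2 + 2*y^4 - 2*x^2 - 2*y^2 + 2*z^2 - 3

The degree is 4 — a generic line meets the surface in up to 4 points.
Symmetries: rotational symmetry about the z-axis ⇒ p depends on x, y only through x² + y².
Against the integer gridlines: a circular section at z = 1 has radius between 1 and 2.
Fitting integer coefficients to these (and the overall shape) gives p.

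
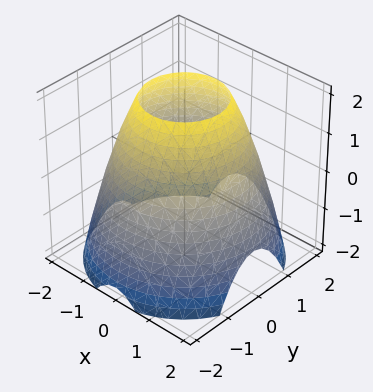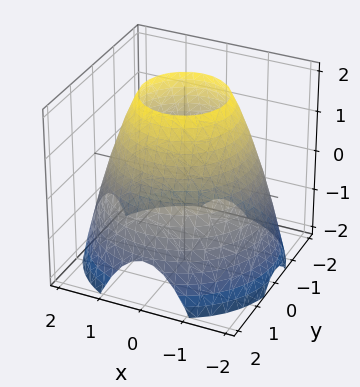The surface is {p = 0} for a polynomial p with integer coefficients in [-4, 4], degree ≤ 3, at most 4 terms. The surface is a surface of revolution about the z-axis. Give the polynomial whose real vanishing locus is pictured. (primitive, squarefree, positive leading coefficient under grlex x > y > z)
(a) Degree: the shape is more complex than any degree-1 surface, so deg p = 2.
(b) Symmetry: the z-axis is an axis of rotation, so x and y enter only as x² + y².
(c) Observable constraints: a circular section at z = 2 has radius exactly 1; no z-intercept at any integer in the box.
(d) Assembling these constraints gives the stated polynomial.

x^2 + y^2 + z - 3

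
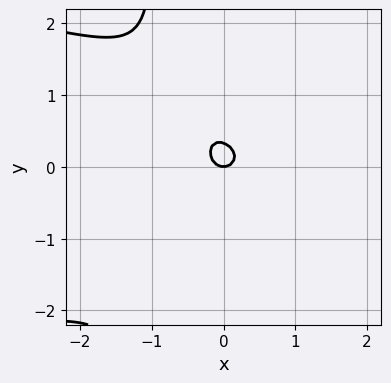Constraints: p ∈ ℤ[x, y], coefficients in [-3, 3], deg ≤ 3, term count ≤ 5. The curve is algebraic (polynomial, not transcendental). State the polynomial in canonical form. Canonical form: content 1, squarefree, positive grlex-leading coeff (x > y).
3*x*y^2 + 3*x^2 + 3*y^2 - y

First, the degree is 3 — a generic line meets the curve in up to 3 points.
Next, from the axis intercepts and sections: one y-axis crossing is at y = 0; one x-axis crossing is at x = 0.
Finally, together with the visible shape, these determine p as stated.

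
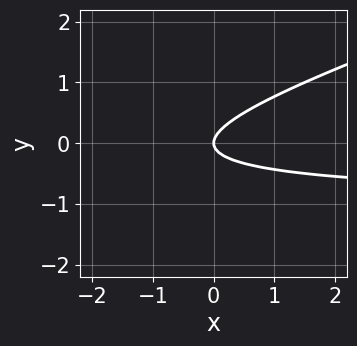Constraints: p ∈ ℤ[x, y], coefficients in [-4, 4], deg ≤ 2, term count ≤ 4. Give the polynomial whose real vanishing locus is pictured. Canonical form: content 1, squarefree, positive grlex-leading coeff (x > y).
x*y - 3*y^2 + x

deg p = 2. No degree-1 curve has this shape.
Against the integer gridlines: one y-axis crossing is at y = 0; it crosses the x-axis at the gridline x = 0.
Matching integer coefficients to the picture gives p.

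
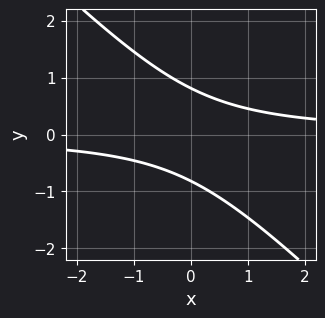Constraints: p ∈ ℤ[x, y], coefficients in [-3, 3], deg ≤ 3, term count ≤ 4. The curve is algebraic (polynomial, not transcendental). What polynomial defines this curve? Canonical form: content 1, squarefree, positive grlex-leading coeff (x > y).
3*x*y + 3*y^2 - 2

1. deg p = 2.
2. From the axis intercepts and sections: no x-intercept at any integer in the box.
3. These observations pin down the coefficients.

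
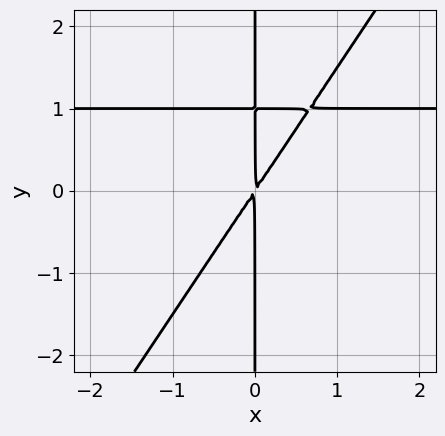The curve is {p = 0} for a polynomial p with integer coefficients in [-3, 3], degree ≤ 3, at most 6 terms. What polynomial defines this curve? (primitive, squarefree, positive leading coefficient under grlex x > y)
3*x^2*y - 2*x*y^2 - 3*x^2 + 2*x*y

First, degree: the shape is more complex than any degree-2 curve, so deg p = 3.
Next, reading off the gridlines: the visible y-axis segment lies entirely on the curve.
Finally, matching integer coefficients to the picture gives p.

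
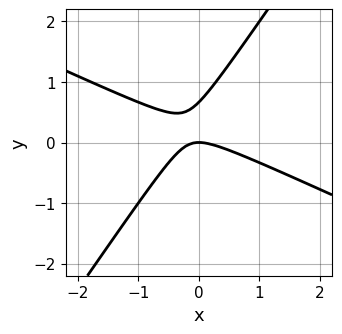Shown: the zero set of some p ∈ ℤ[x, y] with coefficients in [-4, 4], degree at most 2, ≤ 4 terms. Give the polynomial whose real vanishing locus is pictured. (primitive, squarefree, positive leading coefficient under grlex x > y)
(a) deg p = 2. The shape is more complex than any degree-1 curve.
(b) Observable constraints: it crosses the y-axis at the gridline y = 0; one x-axis crossing is at x = 0.
(c) Together with the visible shape, these determine p as stated.

2*x^2 + 3*x*y - 3*y^2 + 2*y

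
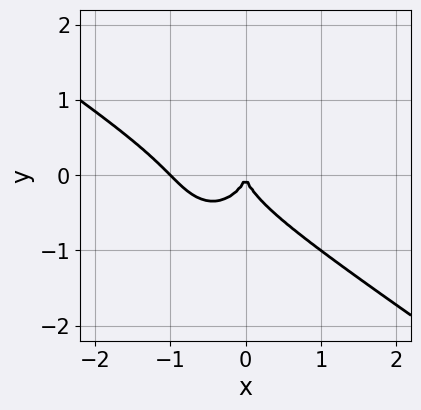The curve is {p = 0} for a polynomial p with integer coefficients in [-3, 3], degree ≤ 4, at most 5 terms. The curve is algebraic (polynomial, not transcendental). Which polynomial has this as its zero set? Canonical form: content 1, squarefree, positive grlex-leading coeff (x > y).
x^3 + x^2*y + y^3 + x^2

1. Degree: no degree-2 curve has this shape, so deg p = 3.
2. Against the integer gridlines: it crosses the y-axis at the gridline y = 0; the x-axis gridline crossings are at x ∈ {-1, 0}.
3. Assembling these constraints gives the stated polynomial.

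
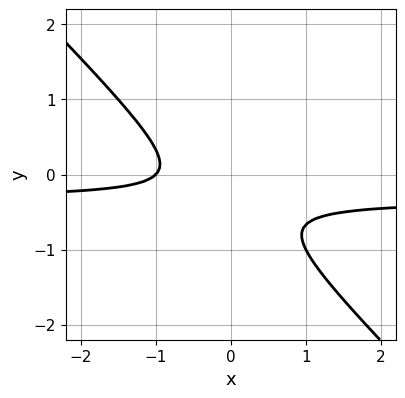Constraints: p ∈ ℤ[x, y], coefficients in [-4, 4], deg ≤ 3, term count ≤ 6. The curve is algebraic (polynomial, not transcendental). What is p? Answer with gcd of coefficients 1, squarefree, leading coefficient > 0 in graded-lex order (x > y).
deg p = 2.
Against the integer gridlines: one x-axis crossing is at x = -1; the curve avoids every integer y-axis point in the box.
Matching integer coefficients to the picture gives p.

3*x*y + 3*y^2 + x + 2*y + 1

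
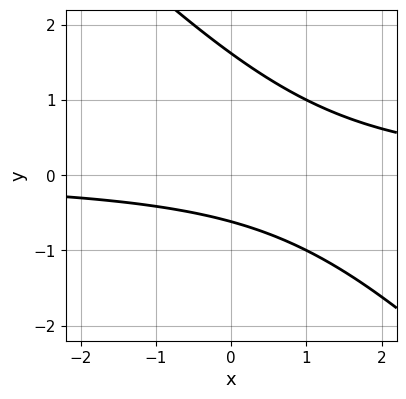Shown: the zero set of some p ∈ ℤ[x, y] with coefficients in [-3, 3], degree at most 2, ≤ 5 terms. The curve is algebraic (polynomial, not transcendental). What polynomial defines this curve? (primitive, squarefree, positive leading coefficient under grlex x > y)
x*y + y^2 - y - 1

(a) The degree is 2 — the shape is more complex than any degree-1 curve.
(b) From the visible intercepts: no x-intercept at any integer in the box.
(c) Solving for integer coefficients yields p as stated.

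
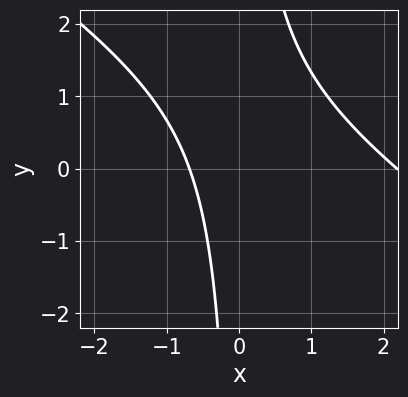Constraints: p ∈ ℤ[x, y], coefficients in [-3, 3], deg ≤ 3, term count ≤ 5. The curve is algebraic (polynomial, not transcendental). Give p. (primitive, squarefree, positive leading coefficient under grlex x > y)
2*x^2 + 3*x*y - 3*x - 3

(a) deg p = 2.
(b) Checking where it meets the axes: the curve avoids every integer y-axis point in the box.
(c) Putting this together gives p.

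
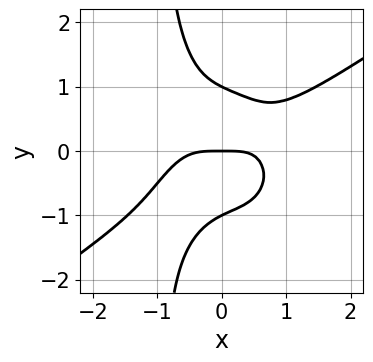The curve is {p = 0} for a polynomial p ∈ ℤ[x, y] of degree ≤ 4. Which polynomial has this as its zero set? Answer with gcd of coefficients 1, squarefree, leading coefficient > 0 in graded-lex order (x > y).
x^4 - x^3*y - x*y^3 - y^3 + y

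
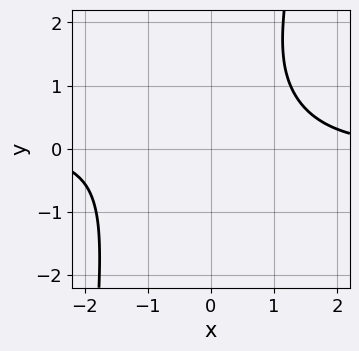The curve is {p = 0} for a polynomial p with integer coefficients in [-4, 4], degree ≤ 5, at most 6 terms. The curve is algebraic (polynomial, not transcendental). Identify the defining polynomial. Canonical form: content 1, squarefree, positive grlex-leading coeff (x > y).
x^3*y - y^2 + 2*y - 3

(a) deg p = 4. The shape is more complex than any degree-3 curve.
(b) From the visible intercepts: it misses every integer gridline on the y-axis; the curve avoids every integer x-axis point in the box.
(c) The integer polynomial consistent with all of this is the stated p.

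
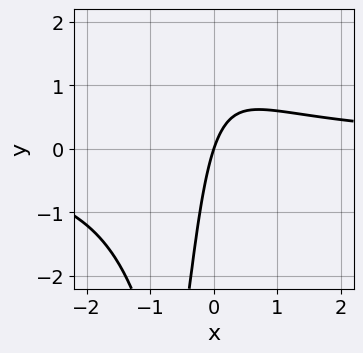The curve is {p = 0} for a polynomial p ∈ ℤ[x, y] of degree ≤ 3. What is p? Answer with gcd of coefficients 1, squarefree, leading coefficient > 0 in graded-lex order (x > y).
2*x^2*y + 2*x*y - 3*x + y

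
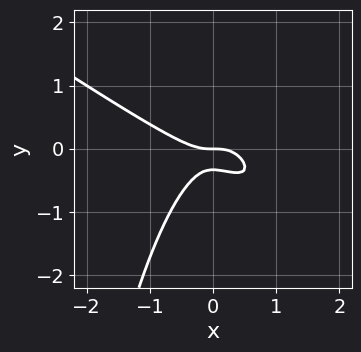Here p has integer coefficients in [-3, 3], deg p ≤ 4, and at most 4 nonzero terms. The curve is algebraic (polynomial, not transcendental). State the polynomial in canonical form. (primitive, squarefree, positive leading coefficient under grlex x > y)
2*x^3 + 3*x^2*y + 3*y^2 + y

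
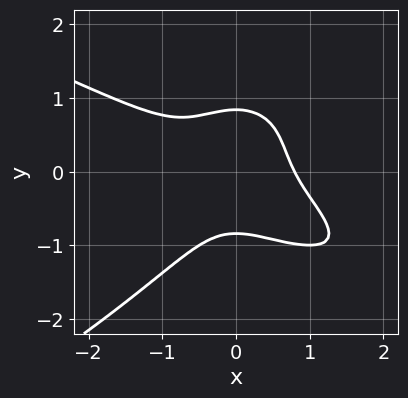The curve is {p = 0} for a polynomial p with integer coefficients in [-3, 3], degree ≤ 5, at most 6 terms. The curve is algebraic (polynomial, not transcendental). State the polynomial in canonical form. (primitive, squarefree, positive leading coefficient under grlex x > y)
First, deg p = 4.
Finally, matching integer coefficients to the picture gives p.

2*y^4 + 2*x^3 + 3*x^2*y - 1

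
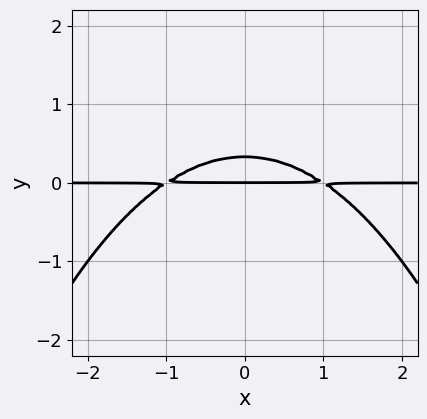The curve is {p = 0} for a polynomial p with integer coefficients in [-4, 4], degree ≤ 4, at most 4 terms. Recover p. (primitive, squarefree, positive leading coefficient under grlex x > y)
1. Degree: no degree-2 curve has this shape, so deg p = 3.
2. Symmetries: the x ↦ −x reflection is a symmetry, so x appears only in even powers.
3. From the visible intercepts: every point of the x-axis in the box is on the curve; it meets the y-axis at y = 0 (among the integer gridlines).
4. Assembling these constraints gives the stated polynomial.

x^2*y + 3*y^2 - y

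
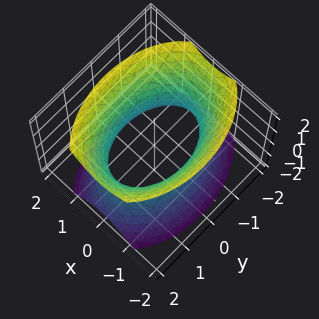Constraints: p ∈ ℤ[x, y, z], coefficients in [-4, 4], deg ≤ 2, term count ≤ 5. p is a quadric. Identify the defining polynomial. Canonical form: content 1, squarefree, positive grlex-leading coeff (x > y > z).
2*x^2 + y^2 - z^2 - 2

deg p = 2. One connected sheet with a waist; a quadric.
Symmetries: it's symmetric under y → −y, forcing even powers of y; mirror symmetry z ↦ −z ⇒ only even powers of z; the x ↦ −x reflection is a symmetry, so x appears only in even powers.
From the visible intercepts: among the integer gridlines, it crosses the x-axis at x ∈ {-1, 1}; no z-intercept at any integer in the box.
Together with the visible shape, these determine p as stated.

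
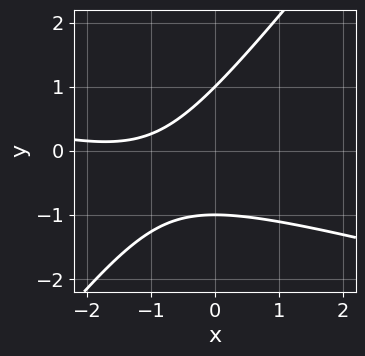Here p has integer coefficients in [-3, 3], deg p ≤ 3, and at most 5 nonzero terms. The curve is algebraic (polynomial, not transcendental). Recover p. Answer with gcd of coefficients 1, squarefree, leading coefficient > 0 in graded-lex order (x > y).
x^2 + 3*x*y - 3*y^2 + 3*x + 3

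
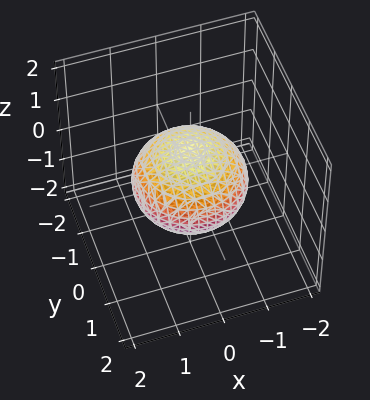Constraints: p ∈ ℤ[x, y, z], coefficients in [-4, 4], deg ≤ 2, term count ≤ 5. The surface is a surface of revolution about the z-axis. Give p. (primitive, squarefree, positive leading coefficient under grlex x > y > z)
Degree: the shape is more complex than any degree-1 surface, so deg p = 2.
Symmetries: the surface is invariant under rotation about z: p = q(x² + y², z).
Against the integer gridlines: the z-axis gridline crossings are at z ∈ {-1, 1}; a circular section at z = 0 has radius between 1 and 2.
Together with the visible shape, these determine p as stated.

2*x^2 + 2*y^2 + 3*z^2 - 3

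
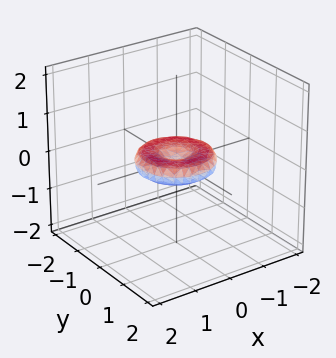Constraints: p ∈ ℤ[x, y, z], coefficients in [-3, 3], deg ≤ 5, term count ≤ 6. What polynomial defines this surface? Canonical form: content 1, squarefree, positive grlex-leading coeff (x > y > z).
1. Degree: the shape is more complex than any degree-3 surface, so deg p = 4.
2. Symmetry: every cross-section ⟂ z is a circle, so x, y appear only via x² + y².
3. Against the integer gridlines: a circular section at z = 0 has radius exactly 1; it crosses the z-axis at the gridline z = 0; the x-axis gridline crossings are at x ∈ {-1, 0, 1}; among the integer gridlines, it crosses the y-axis at y ∈ {-1, 0, 1}.
4. Together with the visible shape, these determine p as stated.

x^4 + 2*x^2*y^2 + y^4 - x^2 - y^2 + 3*z^2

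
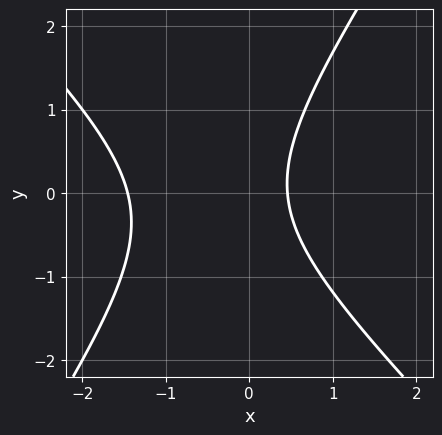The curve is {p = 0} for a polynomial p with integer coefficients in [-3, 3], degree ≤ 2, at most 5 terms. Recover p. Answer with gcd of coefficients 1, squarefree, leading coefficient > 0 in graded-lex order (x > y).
(a) deg p = 2. A generic line meets the curve in up to 2 points.
(b) From the visible intercepts: it misses every integer gridline on the y-axis.
(c) These observations pin down the coefficients.

3*x^2 + x*y - 2*y^2 + 3*x - 2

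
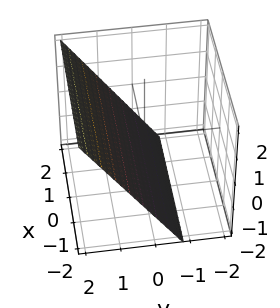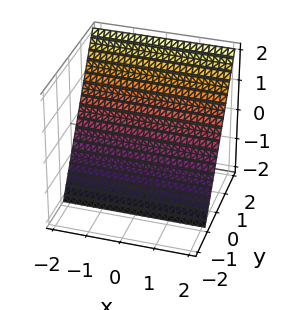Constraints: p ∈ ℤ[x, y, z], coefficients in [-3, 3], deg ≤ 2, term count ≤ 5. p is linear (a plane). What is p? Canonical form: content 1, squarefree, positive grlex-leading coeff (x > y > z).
3*y - 2*z - 2

1. The degree is 1 — the surface is flat (a plane).
2. Reading off the gridlines: the surface avoids every integer x-axis point in the box; it meets the z-axis at z = -1 (among the integer gridlines).
3. Assembling these constraints gives the stated polynomial.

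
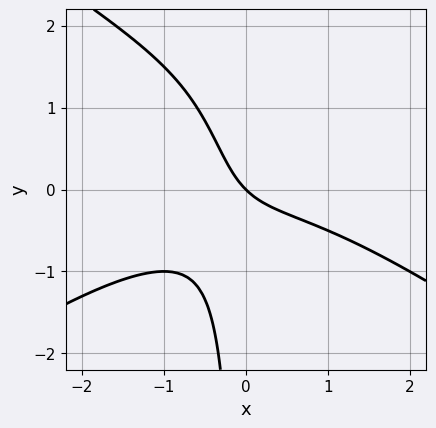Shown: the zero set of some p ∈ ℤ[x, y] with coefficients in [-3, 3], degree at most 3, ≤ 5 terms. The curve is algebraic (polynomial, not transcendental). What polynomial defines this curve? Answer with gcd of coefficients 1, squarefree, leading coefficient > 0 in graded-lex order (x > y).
1. The degree is 3 — the shape is more complex than any degree-2 curve.
2. Reading off the gridlines: it crosses the x-axis at the gridline x = 0; it crosses the y-axis at the gridline y = 0.
3. Matching integer coefficients to the picture gives p.

x^3 - 2*x*y^2 + 3*x*y + 2*x + 2*y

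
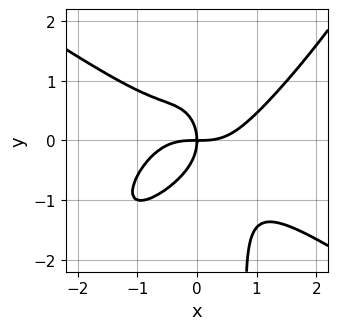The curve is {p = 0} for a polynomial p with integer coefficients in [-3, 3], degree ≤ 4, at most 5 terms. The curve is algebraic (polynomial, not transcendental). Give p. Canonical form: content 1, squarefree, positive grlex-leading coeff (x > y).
2*x^4 - 3*x^2*y^2 + 2*x*y^3 - 2*y^3 - 3*x*y

1. The degree is 4 — the shape is more complex than any degree-3 curve.
2. Checking where it meets the axes: one x-axis crossing is at x = 0; it meets the y-axis at y = 0 (among the integer gridlines).
3. The integer polynomial consistent with all of this is the stated p.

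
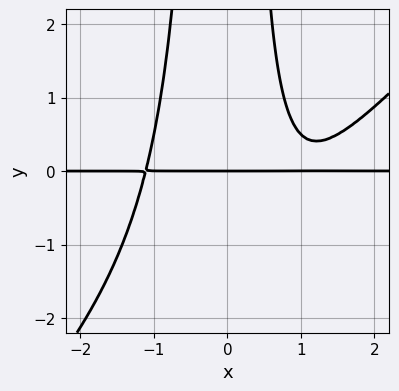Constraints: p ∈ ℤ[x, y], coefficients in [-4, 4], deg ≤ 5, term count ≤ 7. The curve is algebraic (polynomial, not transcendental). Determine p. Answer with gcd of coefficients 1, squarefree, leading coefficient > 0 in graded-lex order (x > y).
The degree is 4 — no degree-3 curve has this shape.
From the visible intercepts: the visible x-axis segment lies entirely on the curve; one y-axis crossing is at y = 0.
Assembling these constraints gives the stated polynomial.

2*x^3*y - 2*x^2*y^2 - 2*x^2*y - 2*x*y + 3*y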